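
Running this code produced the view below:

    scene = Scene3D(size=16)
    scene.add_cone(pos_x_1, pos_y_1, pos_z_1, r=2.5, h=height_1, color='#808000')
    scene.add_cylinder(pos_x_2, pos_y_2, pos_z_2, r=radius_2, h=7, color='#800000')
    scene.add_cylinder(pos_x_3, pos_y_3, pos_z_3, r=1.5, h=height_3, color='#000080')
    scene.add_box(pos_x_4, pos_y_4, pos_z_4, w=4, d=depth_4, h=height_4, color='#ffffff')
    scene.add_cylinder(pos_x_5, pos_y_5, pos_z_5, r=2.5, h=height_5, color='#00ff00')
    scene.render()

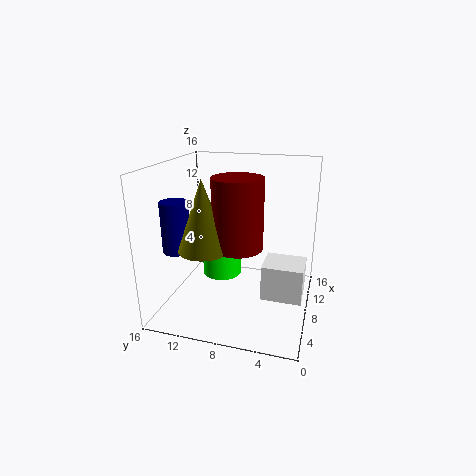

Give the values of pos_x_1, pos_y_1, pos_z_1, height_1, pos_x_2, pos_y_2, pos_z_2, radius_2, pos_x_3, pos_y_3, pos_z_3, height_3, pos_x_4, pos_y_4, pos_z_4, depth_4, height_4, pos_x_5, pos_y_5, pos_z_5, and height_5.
pos_x_1 = 3; pos_y_1 = 10; pos_z_1 = 8.5; height_1 = 7; pos_x_2 = 4.5; pos_y_2 = 7; pos_z_2 = 8.5; radius_2 = 2.5; pos_x_3 = 5; pos_y_3 = 14; pos_z_3 = 7; height_3 = 5.5; pos_x_4 = 6.5; pos_y_4 = 0.5; pos_z_4 = 1.5; depth_4 = 4.5; height_4 = 4; pos_x_5 = 12.5; pos_y_5 = 11.5; pos_z_5 = 1; height_5 = 5.5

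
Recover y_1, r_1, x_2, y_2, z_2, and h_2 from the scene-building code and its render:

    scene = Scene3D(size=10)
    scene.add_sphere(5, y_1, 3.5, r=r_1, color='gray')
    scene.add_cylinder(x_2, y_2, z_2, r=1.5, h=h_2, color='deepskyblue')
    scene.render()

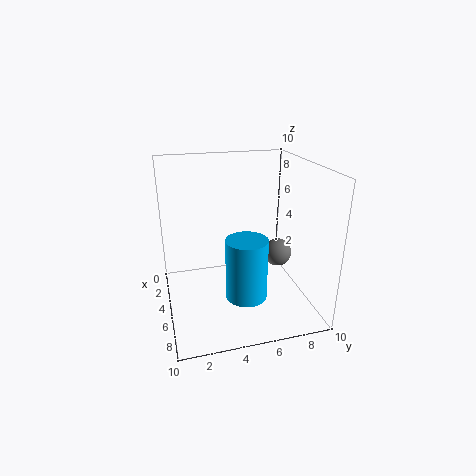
y_1 = 8, r_1 = 1, x_2 = 5.5, y_2 = 5.5, z_2 = 0.5, h_2 = 4.5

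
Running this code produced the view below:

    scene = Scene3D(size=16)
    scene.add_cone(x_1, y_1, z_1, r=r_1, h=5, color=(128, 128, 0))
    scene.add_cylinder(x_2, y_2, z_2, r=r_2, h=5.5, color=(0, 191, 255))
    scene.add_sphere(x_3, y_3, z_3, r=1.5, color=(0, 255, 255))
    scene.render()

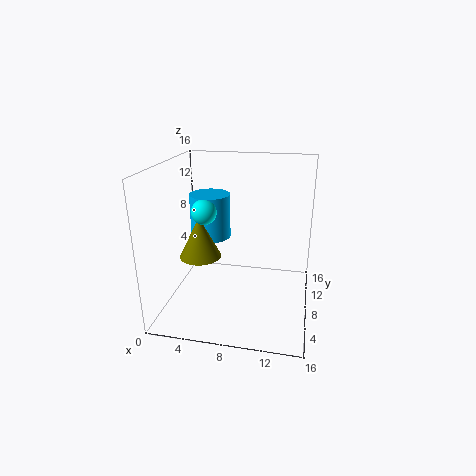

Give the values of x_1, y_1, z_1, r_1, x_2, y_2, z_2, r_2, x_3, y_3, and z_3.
x_1 = 3, y_1 = 9.5, z_1 = 4.5, r_1 = 2.5, x_2 = 3.5, y_2 = 12.5, z_2 = 6, r_2 = 2.5, x_3 = 3.5, y_3 = 10, z_3 = 10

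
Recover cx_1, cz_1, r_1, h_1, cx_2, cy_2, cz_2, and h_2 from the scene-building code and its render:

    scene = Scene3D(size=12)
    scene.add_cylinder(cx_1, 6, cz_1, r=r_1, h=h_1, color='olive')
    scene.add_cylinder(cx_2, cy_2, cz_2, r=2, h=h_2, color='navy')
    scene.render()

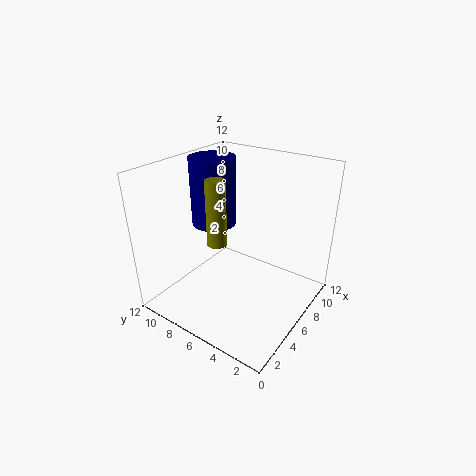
cx_1 = 3.25, cz_1 = 6.75, r_1 = 0.75, h_1 = 5, cx_2 = 7.25, cy_2 = 9.5, cz_2 = 6, h_2 = 6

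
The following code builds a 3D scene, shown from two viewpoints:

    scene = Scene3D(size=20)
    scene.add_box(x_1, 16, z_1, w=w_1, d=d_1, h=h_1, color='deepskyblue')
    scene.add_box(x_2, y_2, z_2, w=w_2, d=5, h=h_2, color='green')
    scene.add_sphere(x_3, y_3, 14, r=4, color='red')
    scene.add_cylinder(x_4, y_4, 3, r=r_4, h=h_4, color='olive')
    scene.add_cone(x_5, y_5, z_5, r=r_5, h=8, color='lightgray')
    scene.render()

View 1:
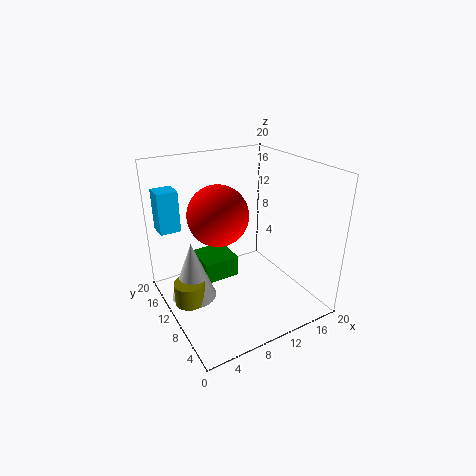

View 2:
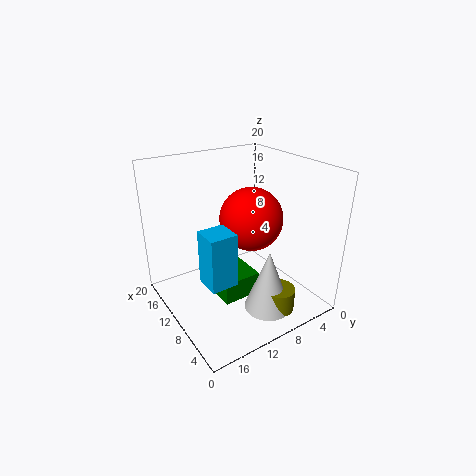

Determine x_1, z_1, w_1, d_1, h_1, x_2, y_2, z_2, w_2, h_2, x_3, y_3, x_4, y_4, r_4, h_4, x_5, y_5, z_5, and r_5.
x_1 = 1
z_1 = 10
w_1 = 3
d_1 = 3
h_1 = 6
x_2 = 5
y_2 = 10
z_2 = 4
w_2 = 5
h_2 = 3
x_3 = 7
y_3 = 10
x_4 = 2
y_4 = 9
r_4 = 2
h_4 = 3
x_5 = 3
y_5 = 10
z_5 = 3
r_5 = 3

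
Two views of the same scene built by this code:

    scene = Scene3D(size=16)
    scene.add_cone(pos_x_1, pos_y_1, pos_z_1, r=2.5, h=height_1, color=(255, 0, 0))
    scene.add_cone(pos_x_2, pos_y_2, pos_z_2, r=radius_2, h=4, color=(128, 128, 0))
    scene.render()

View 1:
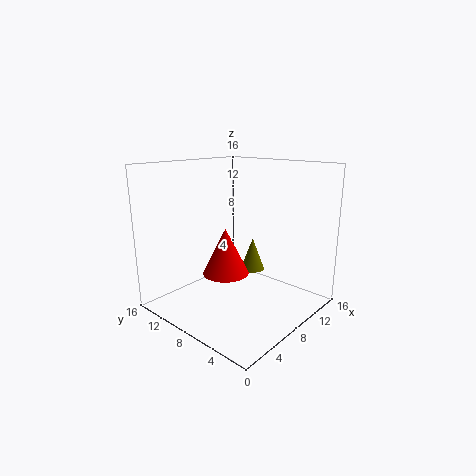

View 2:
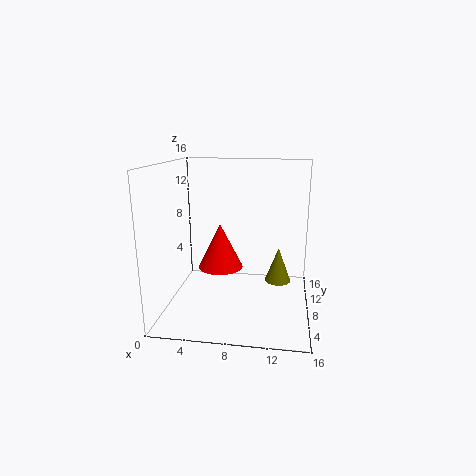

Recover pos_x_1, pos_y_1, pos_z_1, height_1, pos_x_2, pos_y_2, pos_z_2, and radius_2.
pos_x_1 = 6
pos_y_1 = 8
pos_z_1 = 4.5
height_1 = 5
pos_x_2 = 12.5
pos_y_2 = 9.5
pos_z_2 = 2.5
radius_2 = 1.5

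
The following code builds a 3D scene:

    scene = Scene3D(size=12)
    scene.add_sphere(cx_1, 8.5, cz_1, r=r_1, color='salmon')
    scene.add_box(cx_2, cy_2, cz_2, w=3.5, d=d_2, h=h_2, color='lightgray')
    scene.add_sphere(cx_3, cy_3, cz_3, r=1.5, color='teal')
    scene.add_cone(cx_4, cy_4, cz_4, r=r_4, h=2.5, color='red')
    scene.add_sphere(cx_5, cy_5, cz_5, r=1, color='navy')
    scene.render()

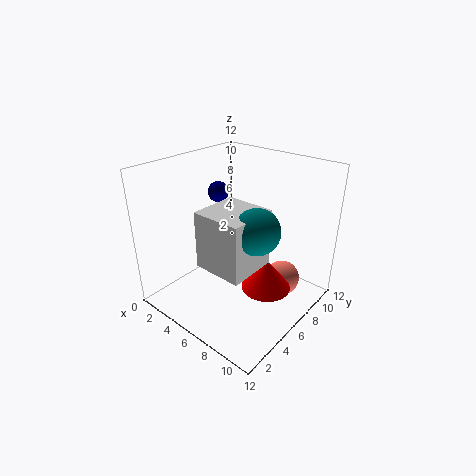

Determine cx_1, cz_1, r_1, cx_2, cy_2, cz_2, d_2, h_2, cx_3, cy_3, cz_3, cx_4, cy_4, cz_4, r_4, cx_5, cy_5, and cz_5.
cx_1 = 9, cz_1 = 2, r_1 = 1.5, cx_2 = 7, cy_2 = 0.5, cz_2 = 6.5, d_2 = 3.5, h_2 = 4, cx_3 = 10.5, cy_3 = 2.5, cz_3 = 9.5, cx_4 = 9, cy_4 = 6, cz_4 = 2.5, r_4 = 2, cx_5 = 1, cy_5 = 9, cz_5 = 8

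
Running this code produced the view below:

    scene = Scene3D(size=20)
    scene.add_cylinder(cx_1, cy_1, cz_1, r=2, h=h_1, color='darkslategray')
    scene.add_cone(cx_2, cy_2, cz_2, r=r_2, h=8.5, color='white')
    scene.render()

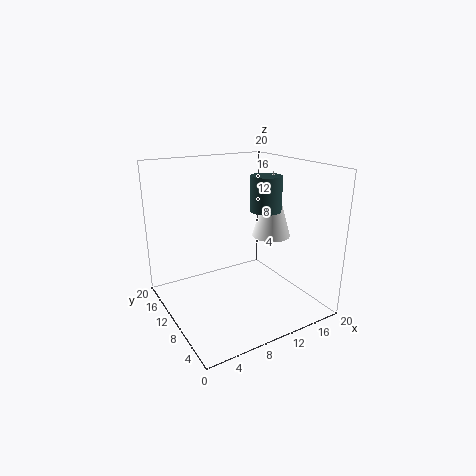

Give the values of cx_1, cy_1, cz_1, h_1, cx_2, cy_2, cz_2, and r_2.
cx_1 = 12, cy_1 = 6.5, cz_1 = 14.5, h_1 = 4.5, cx_2 = 13, cy_2 = 6.5, cz_2 = 11, r_2 = 2.5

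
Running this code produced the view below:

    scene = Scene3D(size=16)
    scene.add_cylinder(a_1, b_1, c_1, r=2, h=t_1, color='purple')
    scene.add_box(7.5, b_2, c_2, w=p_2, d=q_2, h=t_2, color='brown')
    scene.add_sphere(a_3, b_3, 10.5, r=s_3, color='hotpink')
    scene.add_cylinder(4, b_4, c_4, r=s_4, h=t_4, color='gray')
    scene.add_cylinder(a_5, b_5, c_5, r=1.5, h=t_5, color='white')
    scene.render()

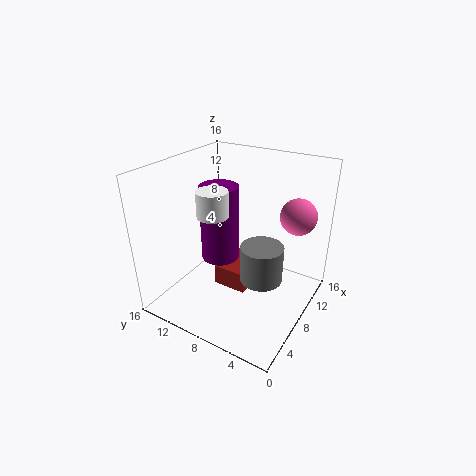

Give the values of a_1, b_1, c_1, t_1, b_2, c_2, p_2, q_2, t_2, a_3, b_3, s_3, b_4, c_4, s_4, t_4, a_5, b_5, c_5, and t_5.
a_1 = 6
b_1 = 9
c_1 = 6.5
t_1 = 8
b_2 = 7
c_2 = 1
p_2 = 5
q_2 = 4
t_2 = 2.5
a_3 = 11.5
b_3 = 2.5
s_3 = 2
b_4 = 3
c_4 = 7
s_4 = 2
t_4 = 3.5
a_5 = 3.5
b_5 = 8
c_5 = 12.5
t_5 = 2.5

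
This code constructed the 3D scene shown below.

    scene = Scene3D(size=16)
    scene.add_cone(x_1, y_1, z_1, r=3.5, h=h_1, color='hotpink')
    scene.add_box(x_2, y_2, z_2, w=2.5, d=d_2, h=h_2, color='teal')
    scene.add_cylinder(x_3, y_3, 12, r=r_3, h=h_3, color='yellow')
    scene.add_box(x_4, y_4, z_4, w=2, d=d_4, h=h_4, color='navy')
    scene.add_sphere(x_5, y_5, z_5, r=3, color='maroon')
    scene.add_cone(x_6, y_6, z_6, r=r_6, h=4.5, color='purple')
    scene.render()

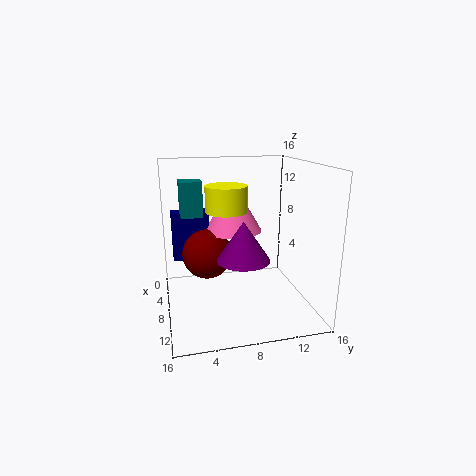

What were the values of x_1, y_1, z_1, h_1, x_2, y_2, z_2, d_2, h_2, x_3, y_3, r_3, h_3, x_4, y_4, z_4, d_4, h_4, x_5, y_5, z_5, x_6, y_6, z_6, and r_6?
x_1 = 3.5; y_1 = 8.5; z_1 = 7.5; h_1 = 6; x_2 = 3.5; y_2 = 2; z_2 = 10; d_2 = 2.5; h_2 = 4; x_3 = 11.5; y_3 = 6; r_3 = 2; h_3 = 2.5; x_4 = 1.5; y_4 = 1; z_4 = 4; d_4 = 4.5; h_4 = 6; x_5 = 4.5; y_5 = 5; z_5 = 5; x_6 = 8.5; y_6 = 8.5; z_6 = 5.5; r_6 = 3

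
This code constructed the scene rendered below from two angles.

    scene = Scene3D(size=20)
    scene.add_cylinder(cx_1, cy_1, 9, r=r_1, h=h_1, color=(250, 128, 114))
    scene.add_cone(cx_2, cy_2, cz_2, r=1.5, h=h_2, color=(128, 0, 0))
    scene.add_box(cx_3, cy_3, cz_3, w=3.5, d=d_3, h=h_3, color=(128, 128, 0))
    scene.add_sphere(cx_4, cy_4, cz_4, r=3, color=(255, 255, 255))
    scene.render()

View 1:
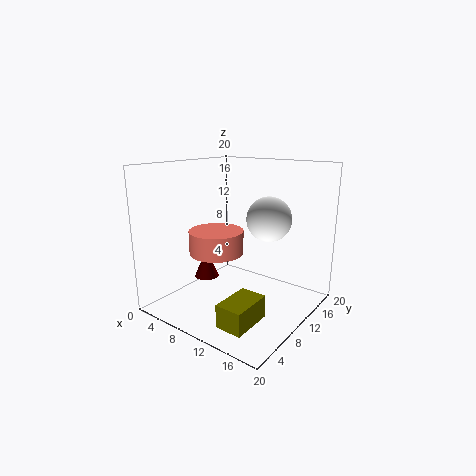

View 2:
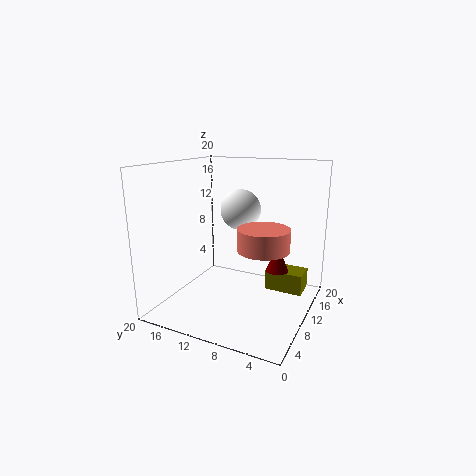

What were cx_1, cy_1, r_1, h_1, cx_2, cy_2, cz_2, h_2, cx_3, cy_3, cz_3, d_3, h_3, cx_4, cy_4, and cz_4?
cx_1 = 9.5, cy_1 = 6, r_1 = 3.5, h_1 = 3, cx_2 = 9.5, cy_2 = 4, cz_2 = 6.5, h_2 = 3.5, cx_3 = 13, cy_3 = 1.5, cz_3 = 1.5, d_3 = 5.5, h_3 = 3, cx_4 = 14, cy_4 = 11.5, cz_4 = 13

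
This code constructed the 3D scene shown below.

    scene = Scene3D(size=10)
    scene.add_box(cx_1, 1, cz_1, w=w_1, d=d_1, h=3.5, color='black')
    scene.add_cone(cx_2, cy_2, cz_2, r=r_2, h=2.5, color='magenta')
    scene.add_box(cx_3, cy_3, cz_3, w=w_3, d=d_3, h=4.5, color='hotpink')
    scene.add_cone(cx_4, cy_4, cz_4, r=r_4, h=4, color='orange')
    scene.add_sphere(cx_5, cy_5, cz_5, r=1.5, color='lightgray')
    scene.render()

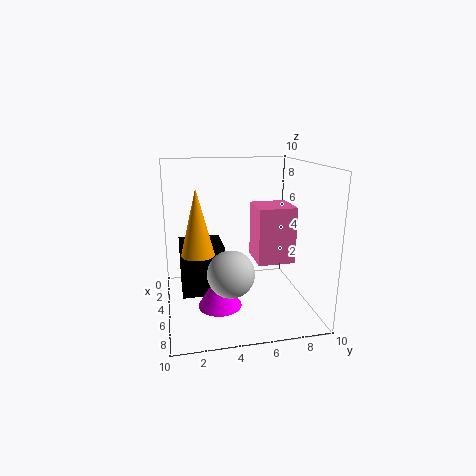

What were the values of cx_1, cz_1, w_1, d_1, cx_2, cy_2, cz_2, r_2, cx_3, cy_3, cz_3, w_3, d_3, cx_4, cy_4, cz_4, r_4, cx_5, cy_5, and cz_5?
cx_1 = 2.5
cz_1 = 1
w_1 = 3
d_1 = 3
cx_2 = 6
cy_2 = 3.5
cz_2 = 0.5
r_2 = 1.5
cx_3 = 0.5
cy_3 = 7
cz_3 = 2
w_3 = 3
d_3 = 3
cx_4 = 7.5
cy_4 = 2
cz_4 = 5
r_4 = 1
cx_5 = 7.5
cy_5 = 4
cz_5 = 3.5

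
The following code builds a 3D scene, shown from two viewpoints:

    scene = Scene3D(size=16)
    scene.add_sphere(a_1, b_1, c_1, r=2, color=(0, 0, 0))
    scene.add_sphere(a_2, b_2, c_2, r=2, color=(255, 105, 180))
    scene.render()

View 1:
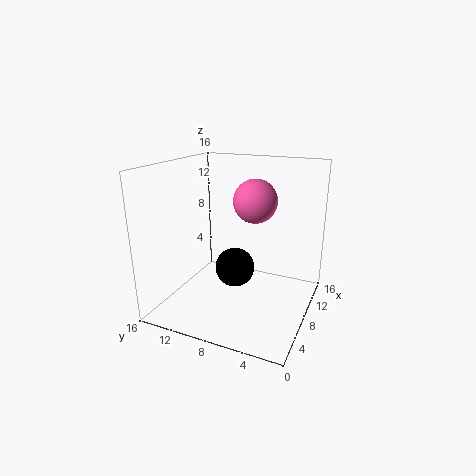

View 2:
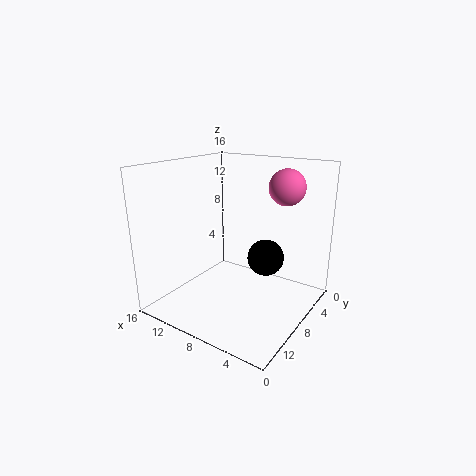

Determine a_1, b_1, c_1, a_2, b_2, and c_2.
a_1 = 5; b_1 = 7; c_1 = 6; a_2 = 4; b_2 = 4.5; c_2 = 13.5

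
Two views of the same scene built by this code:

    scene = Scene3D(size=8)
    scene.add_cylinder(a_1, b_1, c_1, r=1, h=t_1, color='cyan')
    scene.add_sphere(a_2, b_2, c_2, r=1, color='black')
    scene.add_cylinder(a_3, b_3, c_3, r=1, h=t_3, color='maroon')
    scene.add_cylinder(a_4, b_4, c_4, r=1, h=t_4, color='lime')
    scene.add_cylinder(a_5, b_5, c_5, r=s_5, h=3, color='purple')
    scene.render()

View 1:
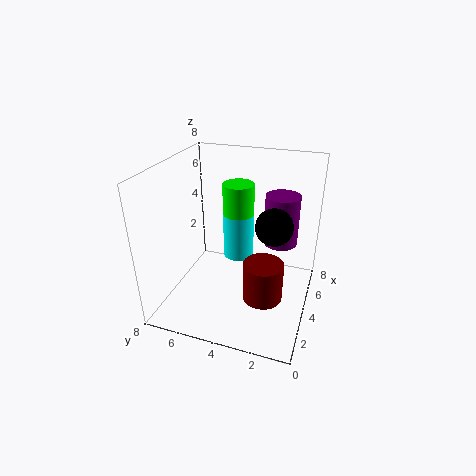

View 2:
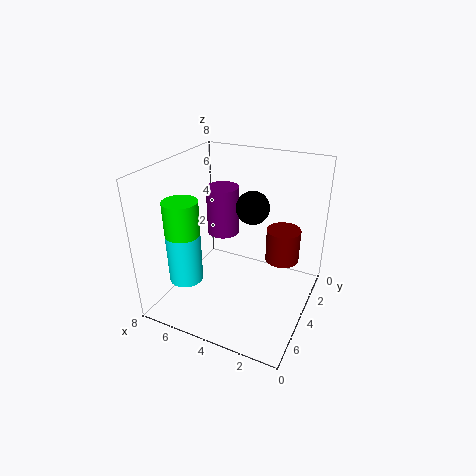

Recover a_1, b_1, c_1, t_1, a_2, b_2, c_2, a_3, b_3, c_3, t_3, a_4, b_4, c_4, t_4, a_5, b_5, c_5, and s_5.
a_1 = 7, b_1 = 5, c_1 = 1, t_1 = 3, a_2 = 4, b_2 = 2, c_2 = 5, a_3 = 2, b_3 = 2, c_3 = 2, t_3 = 2, a_4 = 7, b_4 = 5, c_4 = 2, t_4 = 4, a_5 = 6, b_5 = 2, c_5 = 3, s_5 = 1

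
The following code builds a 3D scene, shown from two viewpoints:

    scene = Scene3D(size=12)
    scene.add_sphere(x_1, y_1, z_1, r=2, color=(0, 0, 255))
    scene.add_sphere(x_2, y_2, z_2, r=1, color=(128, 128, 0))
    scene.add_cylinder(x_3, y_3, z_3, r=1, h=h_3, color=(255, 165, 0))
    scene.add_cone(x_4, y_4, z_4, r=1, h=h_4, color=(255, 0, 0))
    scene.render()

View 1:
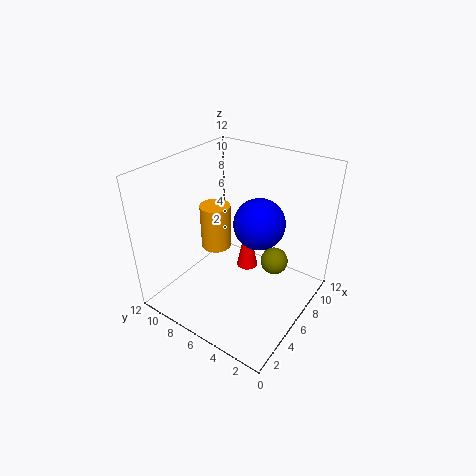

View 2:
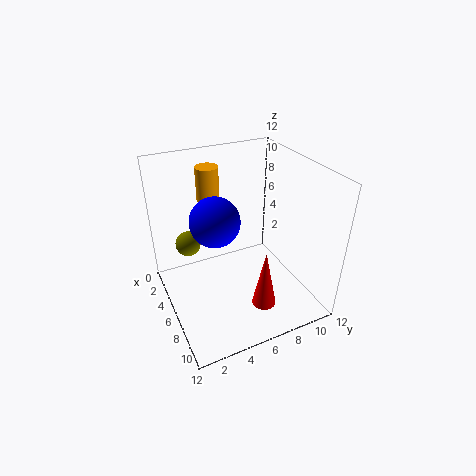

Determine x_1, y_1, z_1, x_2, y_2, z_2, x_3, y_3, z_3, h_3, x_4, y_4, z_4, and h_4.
x_1 = 6, y_1 = 4, z_1 = 8, x_2 = 5, y_2 = 2, z_2 = 6, x_3 = 2, y_3 = 5, z_3 = 8, h_3 = 3, x_4 = 9, y_4 = 7, z_4 = 1, h_4 = 5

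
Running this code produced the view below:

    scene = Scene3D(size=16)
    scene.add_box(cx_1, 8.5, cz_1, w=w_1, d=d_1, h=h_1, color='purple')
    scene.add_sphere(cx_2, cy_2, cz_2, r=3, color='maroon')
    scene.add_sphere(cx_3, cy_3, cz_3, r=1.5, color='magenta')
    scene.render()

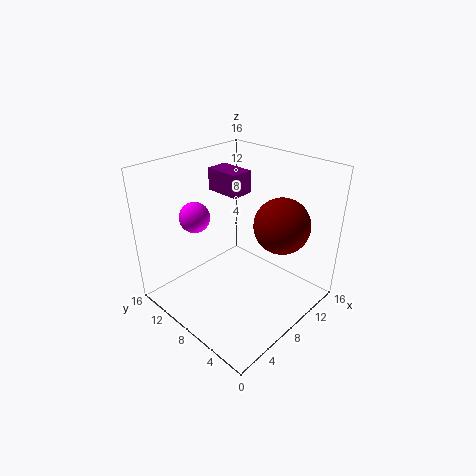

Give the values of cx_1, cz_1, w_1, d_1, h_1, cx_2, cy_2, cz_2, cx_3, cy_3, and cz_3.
cx_1 = 8, cz_1 = 12.5, w_1 = 2.5, d_1 = 4, h_1 = 2.5, cx_2 = 10.5, cy_2 = 4, cz_2 = 10, cx_3 = 3, cy_3 = 9, cz_3 = 12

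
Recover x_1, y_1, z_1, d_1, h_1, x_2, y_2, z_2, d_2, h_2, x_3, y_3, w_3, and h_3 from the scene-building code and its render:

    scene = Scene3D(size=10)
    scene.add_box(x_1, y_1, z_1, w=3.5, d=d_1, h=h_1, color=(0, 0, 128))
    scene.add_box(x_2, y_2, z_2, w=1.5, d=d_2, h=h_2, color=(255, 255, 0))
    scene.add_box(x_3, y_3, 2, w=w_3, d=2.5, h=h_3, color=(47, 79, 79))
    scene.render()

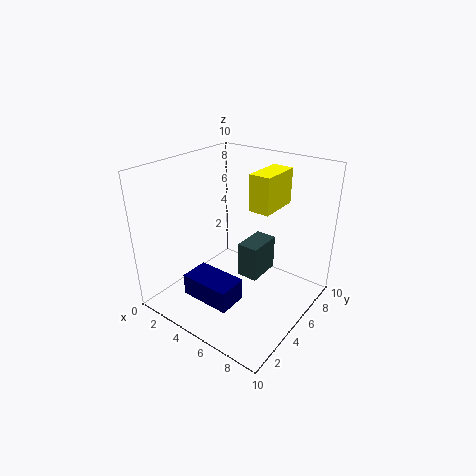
x_1 = 3
y_1 = 1.5
z_1 = 1.5
d_1 = 2
h_1 = 1.5
x_2 = 5.5
y_2 = 5.5
z_2 = 7
d_2 = 3
h_2 = 2.5
x_3 = 5
y_3 = 5
w_3 = 1.5
h_3 = 2.5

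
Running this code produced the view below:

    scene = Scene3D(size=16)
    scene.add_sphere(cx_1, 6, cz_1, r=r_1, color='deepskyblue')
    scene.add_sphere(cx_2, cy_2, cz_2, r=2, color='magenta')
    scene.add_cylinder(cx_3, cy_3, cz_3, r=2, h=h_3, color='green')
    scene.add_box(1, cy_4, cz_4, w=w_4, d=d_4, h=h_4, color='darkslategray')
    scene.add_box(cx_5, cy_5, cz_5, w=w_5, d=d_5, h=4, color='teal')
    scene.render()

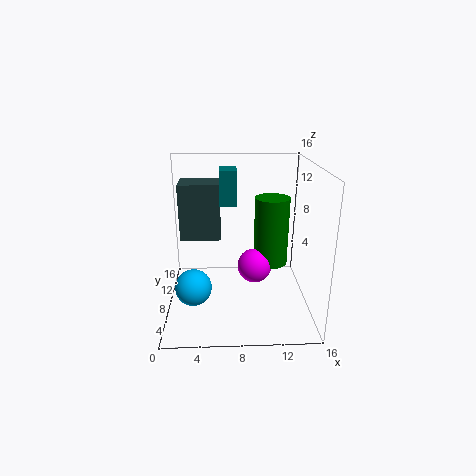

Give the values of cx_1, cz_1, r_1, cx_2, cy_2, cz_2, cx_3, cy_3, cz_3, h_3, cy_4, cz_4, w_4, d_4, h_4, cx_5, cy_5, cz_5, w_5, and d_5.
cx_1 = 3
cz_1 = 3
r_1 = 2
cx_2 = 10
cy_2 = 9
cz_2 = 4
cx_3 = 12
cy_3 = 10
cz_3 = 4
h_3 = 8
cy_4 = 12
cz_4 = 6
w_4 = 5
d_4 = 4
h_4 = 7
cx_5 = 6
cy_5 = 10
cz_5 = 11
w_5 = 2
d_5 = 3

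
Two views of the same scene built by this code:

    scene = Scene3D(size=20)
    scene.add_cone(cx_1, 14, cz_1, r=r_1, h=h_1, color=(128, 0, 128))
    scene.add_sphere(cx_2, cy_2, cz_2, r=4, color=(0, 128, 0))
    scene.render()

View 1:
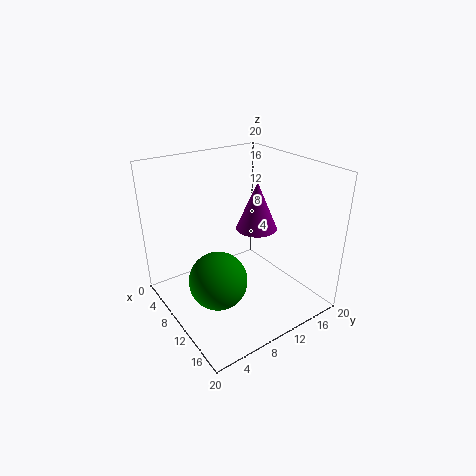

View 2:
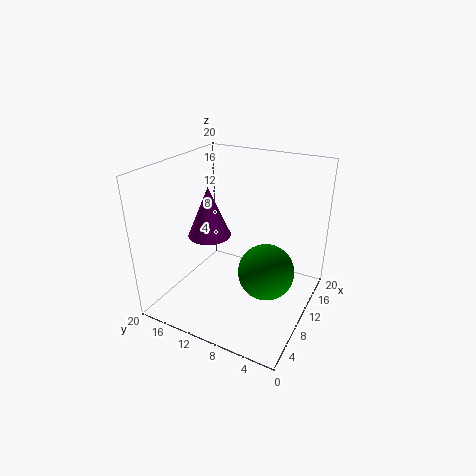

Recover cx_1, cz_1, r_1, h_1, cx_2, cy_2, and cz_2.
cx_1 = 9
cz_1 = 10
r_1 = 3
h_1 = 7
cx_2 = 11
cy_2 = 6
cz_2 = 5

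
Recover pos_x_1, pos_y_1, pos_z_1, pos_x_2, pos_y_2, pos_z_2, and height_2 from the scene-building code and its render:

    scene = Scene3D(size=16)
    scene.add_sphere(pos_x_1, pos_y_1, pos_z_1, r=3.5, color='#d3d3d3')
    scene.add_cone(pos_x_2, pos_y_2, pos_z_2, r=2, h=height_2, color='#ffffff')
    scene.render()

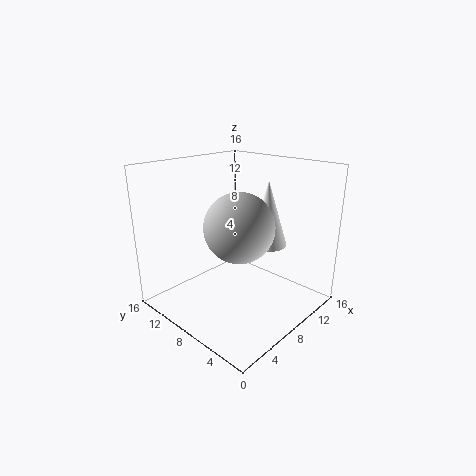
pos_x_1 = 5.5
pos_y_1 = 5.5
pos_z_1 = 10.5
pos_x_2 = 8
pos_y_2 = 4
pos_z_2 = 8.5
height_2 = 6.5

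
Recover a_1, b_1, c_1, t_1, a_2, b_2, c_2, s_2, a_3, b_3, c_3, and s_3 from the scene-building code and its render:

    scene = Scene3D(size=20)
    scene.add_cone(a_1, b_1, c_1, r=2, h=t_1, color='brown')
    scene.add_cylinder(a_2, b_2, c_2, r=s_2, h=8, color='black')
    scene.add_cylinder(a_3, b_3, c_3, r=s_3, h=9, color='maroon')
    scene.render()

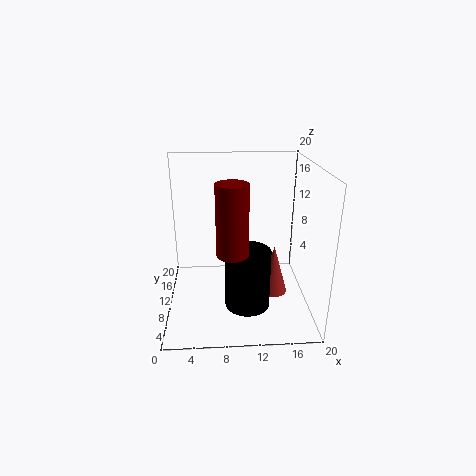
a_1 = 15; b_1 = 9; c_1 = 2; t_1 = 7; a_2 = 11; b_2 = 6; c_2 = 2; s_2 = 3; a_3 = 9; b_3 = 5; c_3 = 10; s_3 = 2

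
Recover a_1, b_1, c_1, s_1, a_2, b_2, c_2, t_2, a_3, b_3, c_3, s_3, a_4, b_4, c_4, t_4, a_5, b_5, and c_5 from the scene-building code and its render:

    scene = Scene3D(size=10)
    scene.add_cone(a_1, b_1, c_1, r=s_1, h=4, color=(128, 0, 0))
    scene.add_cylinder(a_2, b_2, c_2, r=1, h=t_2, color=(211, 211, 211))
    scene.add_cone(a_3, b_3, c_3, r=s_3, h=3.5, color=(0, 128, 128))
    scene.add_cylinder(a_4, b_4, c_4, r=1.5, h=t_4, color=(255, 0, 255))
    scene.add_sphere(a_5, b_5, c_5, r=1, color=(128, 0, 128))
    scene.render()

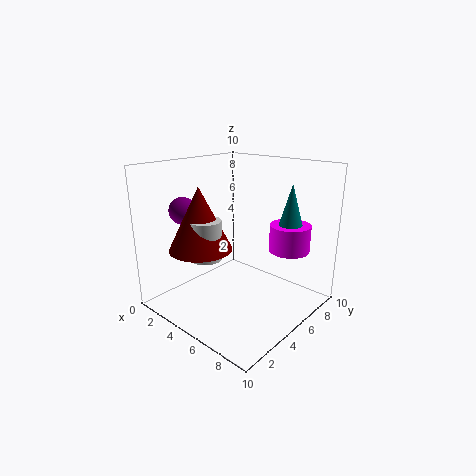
a_1 = 4.5, b_1 = 2, c_1 = 5, s_1 = 2, a_2 = 5, b_2 = 2, c_2 = 4.5, t_2 = 2.5, a_3 = 7, b_3 = 8.5, c_3 = 5, s_3 = 1, a_4 = 7, b_4 = 8.5, c_4 = 3.5, t_4 = 2, a_5 = 1, b_5 = 3.5, c_5 = 6.5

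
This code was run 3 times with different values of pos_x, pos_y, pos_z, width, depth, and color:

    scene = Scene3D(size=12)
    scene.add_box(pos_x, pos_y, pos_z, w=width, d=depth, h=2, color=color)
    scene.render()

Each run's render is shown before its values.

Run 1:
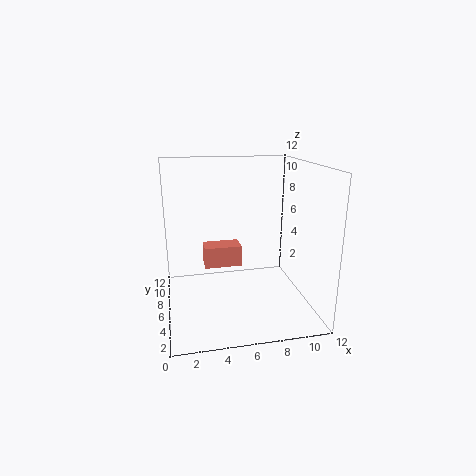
pos_x = 3.5; pos_y = 9; pos_z = 2; width = 3.5; depth = 2; color = 'salmon'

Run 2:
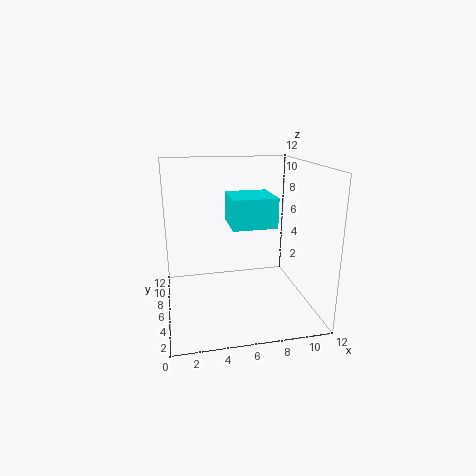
pos_x = 4.5; pos_y = 0.5; pos_z = 8.5; width = 3; depth = 3; color = 'cyan'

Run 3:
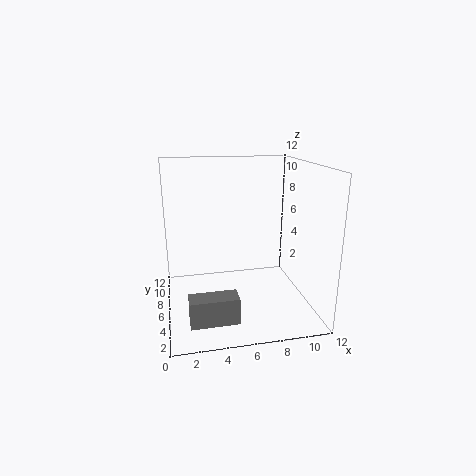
pos_x = 1.5; pos_y = 0.5; pos_z = 1.5; width = 3.5; depth = 1.5; color = 'gray'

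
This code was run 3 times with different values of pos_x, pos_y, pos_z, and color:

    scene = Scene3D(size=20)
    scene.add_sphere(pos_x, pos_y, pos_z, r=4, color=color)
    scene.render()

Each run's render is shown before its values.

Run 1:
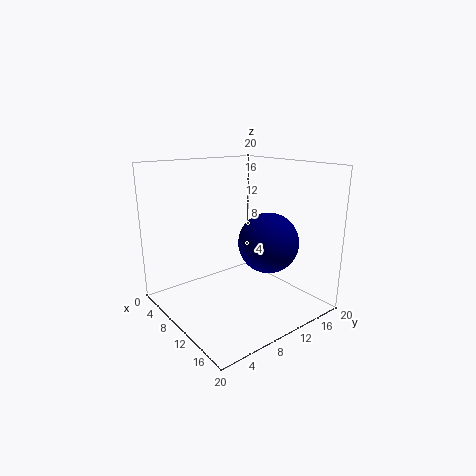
pos_x = 14
pos_y = 12
pos_z = 10
color = 'navy'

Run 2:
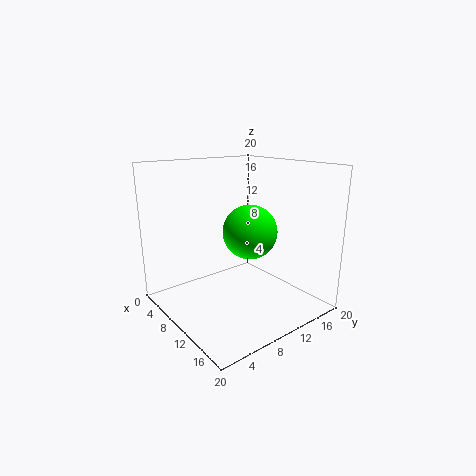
pos_x = 9
pos_y = 13
pos_z = 10
color = 'lime'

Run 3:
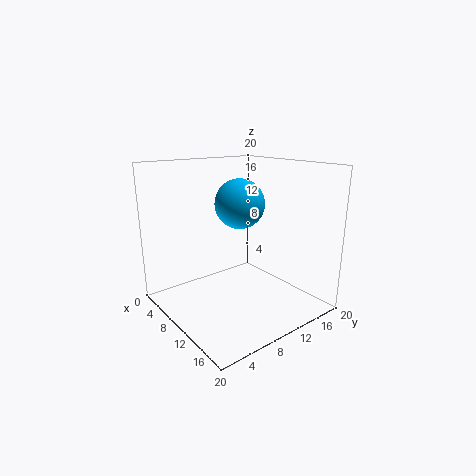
pos_x = 4
pos_y = 15
pos_z = 13
color = 'deepskyblue'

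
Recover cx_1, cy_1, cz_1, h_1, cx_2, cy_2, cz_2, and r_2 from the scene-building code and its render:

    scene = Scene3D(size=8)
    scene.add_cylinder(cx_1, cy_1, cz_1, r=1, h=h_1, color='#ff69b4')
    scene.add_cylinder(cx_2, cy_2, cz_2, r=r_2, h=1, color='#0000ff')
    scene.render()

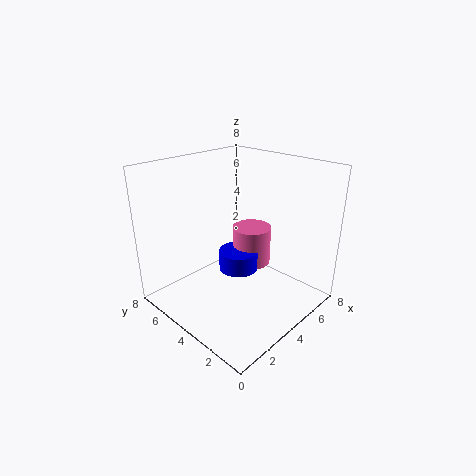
cx_1 = 4
cy_1 = 3
cz_1 = 3
h_1 = 2
cx_2 = 3
cy_2 = 3
cz_2 = 3
r_2 = 1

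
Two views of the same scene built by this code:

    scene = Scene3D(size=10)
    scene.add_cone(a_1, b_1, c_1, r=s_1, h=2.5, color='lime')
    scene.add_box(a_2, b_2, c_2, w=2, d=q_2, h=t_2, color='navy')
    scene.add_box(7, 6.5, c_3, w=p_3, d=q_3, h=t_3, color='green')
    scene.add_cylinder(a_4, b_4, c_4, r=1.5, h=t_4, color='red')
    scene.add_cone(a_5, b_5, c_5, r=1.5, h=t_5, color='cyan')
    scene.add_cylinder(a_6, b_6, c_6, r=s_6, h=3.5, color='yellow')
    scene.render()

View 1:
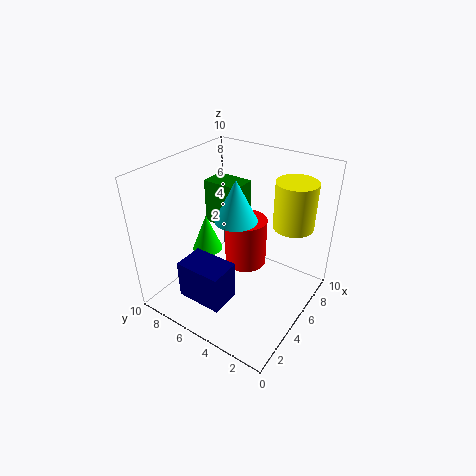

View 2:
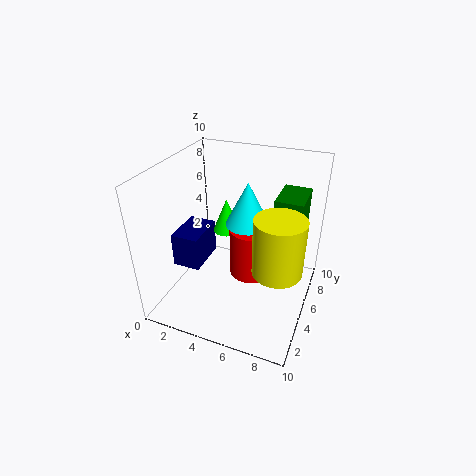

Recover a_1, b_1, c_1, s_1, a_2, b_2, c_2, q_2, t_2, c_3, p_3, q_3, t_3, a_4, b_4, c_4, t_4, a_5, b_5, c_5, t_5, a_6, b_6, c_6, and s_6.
a_1 = 3.5, b_1 = 6.5, c_1 = 4.5, s_1 = 1, a_2 = 0.5, b_2 = 3.5, c_2 = 2.5, q_2 = 3, t_2 = 2.5, c_3 = 4, p_3 = 2, q_3 = 3, t_3 = 3.5, a_4 = 6, b_4 = 5, c_4 = 2.5, t_4 = 3.5, a_5 = 5.5, b_5 = 5.5, c_5 = 6, t_5 = 3, a_6 = 8.5, b_6 = 2.5, c_6 = 5, s_6 = 1.5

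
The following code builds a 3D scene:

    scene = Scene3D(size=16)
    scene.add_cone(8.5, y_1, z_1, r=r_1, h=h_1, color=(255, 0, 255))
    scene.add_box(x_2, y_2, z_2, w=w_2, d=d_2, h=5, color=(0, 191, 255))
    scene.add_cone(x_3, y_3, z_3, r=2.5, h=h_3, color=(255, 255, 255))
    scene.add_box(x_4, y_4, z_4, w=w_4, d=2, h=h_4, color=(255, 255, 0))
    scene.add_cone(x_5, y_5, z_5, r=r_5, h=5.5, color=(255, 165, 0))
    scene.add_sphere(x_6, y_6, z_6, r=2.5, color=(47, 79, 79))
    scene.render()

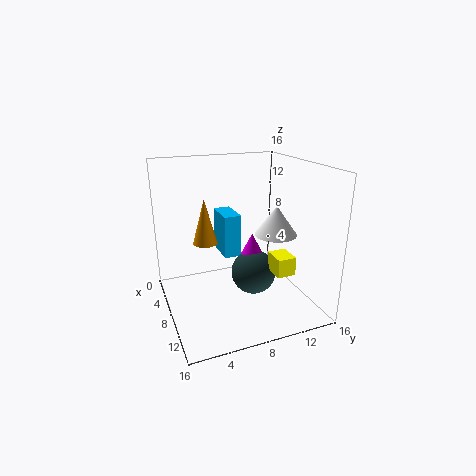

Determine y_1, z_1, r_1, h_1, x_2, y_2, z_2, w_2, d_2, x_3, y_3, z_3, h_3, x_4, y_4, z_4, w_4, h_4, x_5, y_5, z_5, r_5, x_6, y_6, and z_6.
y_1 = 9.5
z_1 = 5.5
r_1 = 1.5
h_1 = 3
x_2 = 2.5
y_2 = 7
z_2 = 5
w_2 = 4
d_2 = 2
x_3 = 7.5
y_3 = 13
z_3 = 7.5
h_3 = 3.5
x_4 = 10.5
y_4 = 10.5
z_4 = 5
w_4 = 2.5
h_4 = 2
x_5 = 3.5
y_5 = 5.5
z_5 = 6
r_5 = 1.5
x_6 = 9
y_6 = 9.5
z_6 = 4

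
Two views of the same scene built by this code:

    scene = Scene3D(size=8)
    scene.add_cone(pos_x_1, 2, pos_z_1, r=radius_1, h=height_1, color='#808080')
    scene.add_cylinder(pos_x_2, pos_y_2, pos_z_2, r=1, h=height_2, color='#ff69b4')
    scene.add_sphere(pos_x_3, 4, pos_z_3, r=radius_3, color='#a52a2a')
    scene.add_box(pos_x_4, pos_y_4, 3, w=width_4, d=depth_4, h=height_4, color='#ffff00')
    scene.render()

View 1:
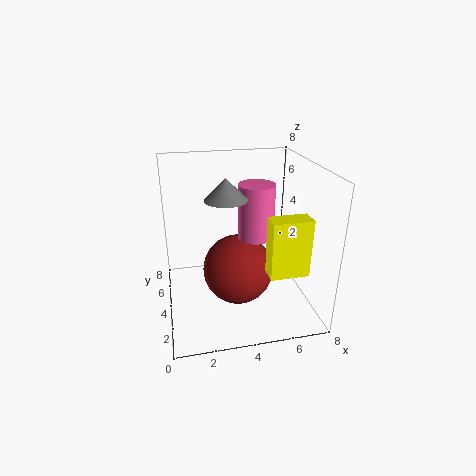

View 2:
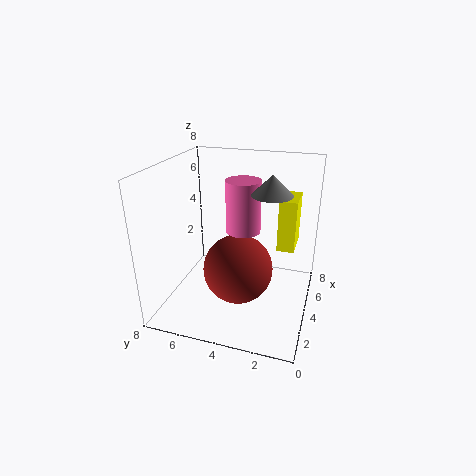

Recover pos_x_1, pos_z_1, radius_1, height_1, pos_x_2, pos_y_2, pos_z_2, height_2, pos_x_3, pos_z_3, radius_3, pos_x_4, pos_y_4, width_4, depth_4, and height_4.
pos_x_1 = 3; pos_z_1 = 7; radius_1 = 1; height_1 = 1; pos_x_2 = 5; pos_y_2 = 4; pos_z_2 = 4; height_2 = 3; pos_x_3 = 4; pos_z_3 = 2; radius_3 = 2; pos_x_4 = 5; pos_y_4 = 1; width_4 = 2; depth_4 = 1; height_4 = 3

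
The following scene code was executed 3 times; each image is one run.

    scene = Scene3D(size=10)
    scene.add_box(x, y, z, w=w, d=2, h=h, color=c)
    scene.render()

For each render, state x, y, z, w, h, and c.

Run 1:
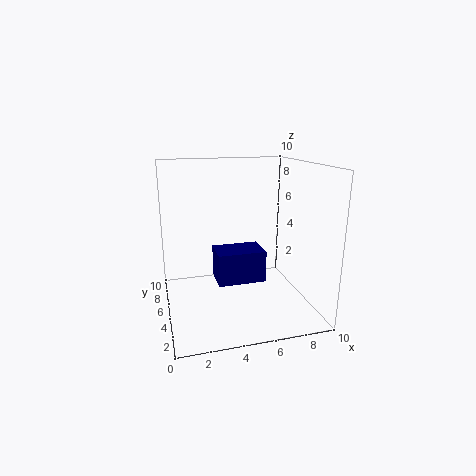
x = 3; y = 2; z = 3; w = 3; h = 2; c = 'navy'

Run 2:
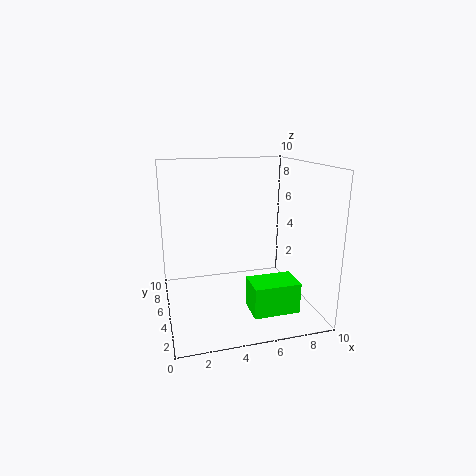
x = 5; y = 1; z = 1; w = 3; h = 2; c = 'lime'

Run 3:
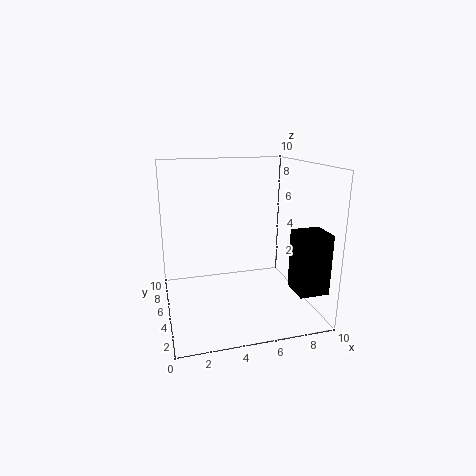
x = 8; y = 1; z = 2; w = 2; h = 4; c = 'black'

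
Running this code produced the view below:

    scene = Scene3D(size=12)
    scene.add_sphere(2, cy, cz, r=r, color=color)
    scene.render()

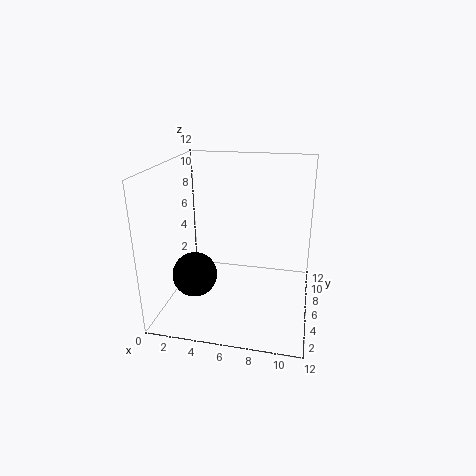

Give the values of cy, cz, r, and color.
cy = 6; cz = 2; r = 2; color = 'black'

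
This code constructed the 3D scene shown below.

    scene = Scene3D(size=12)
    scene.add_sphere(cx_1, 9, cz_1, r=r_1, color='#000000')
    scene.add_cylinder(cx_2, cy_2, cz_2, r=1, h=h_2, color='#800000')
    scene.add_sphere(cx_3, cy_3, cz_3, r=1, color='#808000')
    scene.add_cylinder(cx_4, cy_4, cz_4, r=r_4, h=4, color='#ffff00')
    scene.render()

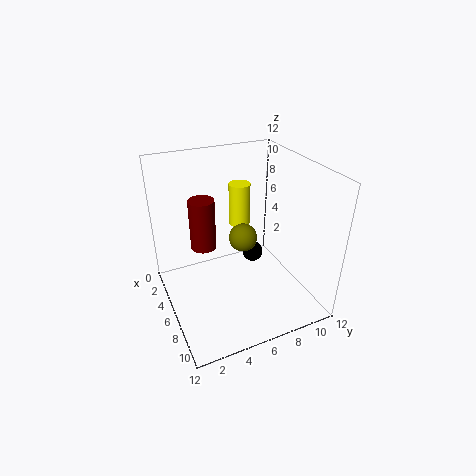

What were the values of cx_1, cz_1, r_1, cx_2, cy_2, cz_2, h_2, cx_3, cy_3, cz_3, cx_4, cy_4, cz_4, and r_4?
cx_1 = 3
cz_1 = 2
r_1 = 1
cx_2 = 6
cy_2 = 3
cz_2 = 6
h_2 = 4
cx_3 = 9
cy_3 = 5
cz_3 = 8
cx_4 = 2
cy_4 = 8
cz_4 = 5
r_4 = 1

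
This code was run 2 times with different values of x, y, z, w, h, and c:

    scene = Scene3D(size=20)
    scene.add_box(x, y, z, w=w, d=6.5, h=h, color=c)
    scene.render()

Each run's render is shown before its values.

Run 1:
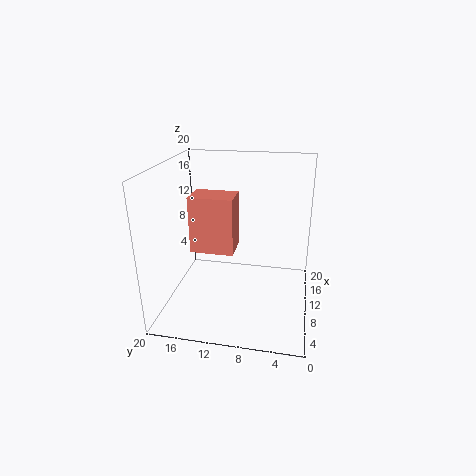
x = 11
y = 11
z = 6.5
w = 4.5
h = 8.5
c = 'salmon'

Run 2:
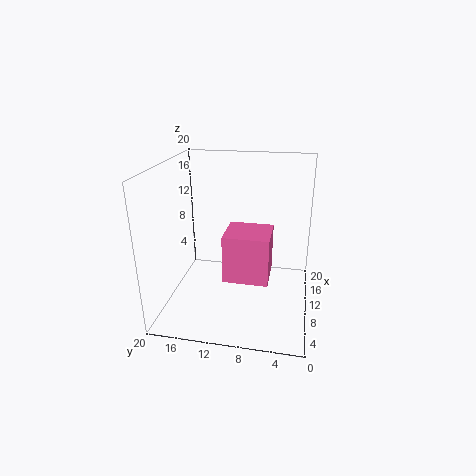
x = 8.5
y = 5.5
z = 3.5
w = 6
h = 7
c = 'hotpink'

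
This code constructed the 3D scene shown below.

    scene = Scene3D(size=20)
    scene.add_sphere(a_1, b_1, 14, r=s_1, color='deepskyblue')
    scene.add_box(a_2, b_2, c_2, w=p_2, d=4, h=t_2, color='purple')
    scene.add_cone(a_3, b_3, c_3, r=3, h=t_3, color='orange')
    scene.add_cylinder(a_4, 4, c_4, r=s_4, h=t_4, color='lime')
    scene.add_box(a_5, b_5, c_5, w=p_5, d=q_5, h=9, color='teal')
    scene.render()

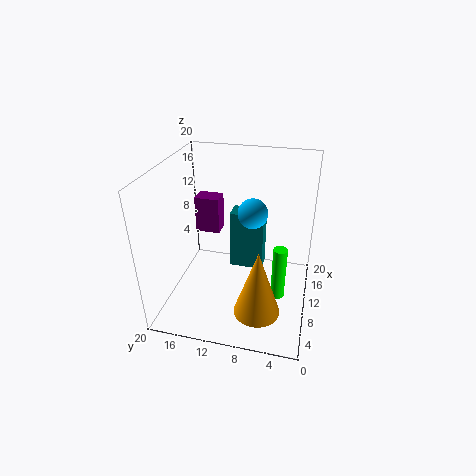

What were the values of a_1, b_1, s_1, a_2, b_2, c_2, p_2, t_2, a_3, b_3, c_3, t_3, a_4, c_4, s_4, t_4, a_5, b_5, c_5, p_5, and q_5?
a_1 = 10
b_1 = 8
s_1 = 2
a_2 = 17
b_2 = 15
c_2 = 6
p_2 = 3
t_2 = 6
a_3 = 4
b_3 = 6
c_3 = 3
t_3 = 9
a_4 = 10
c_4 = 1
s_4 = 1
t_4 = 8
a_5 = 13
b_5 = 7
c_5 = 3
p_5 = 3
q_5 = 5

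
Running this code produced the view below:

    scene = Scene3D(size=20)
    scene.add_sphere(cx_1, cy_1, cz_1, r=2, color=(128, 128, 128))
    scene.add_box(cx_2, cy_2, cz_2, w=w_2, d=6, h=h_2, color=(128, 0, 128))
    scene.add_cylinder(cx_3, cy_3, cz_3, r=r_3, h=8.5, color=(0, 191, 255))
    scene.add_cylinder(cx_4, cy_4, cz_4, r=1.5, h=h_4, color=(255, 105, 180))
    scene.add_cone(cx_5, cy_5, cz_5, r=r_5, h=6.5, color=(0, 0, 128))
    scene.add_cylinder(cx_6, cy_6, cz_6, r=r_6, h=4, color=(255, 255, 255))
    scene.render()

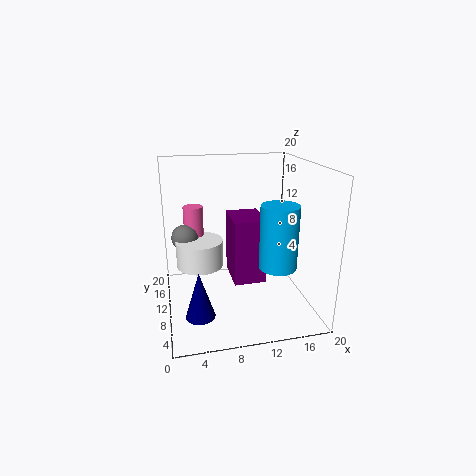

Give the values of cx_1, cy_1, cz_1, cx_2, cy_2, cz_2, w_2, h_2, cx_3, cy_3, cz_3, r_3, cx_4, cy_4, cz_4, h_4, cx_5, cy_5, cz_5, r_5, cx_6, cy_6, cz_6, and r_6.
cx_1 = 3; cy_1 = 15.5; cz_1 = 8.5; cx_2 = 9; cy_2 = 7.5; cz_2 = 4; w_2 = 4.5; h_2 = 9; cx_3 = 14.5; cy_3 = 6; cz_3 = 7; r_3 = 2.5; cx_4 = 4.5; cy_4 = 16.5; cz_4 = 7.5; h_4 = 5.5; cx_5 = 4; cy_5 = 6.5; cz_5 = 0.5; r_5 = 2; cx_6 = 5; cy_6 = 14; cz_6 = 4.5; r_6 = 3.5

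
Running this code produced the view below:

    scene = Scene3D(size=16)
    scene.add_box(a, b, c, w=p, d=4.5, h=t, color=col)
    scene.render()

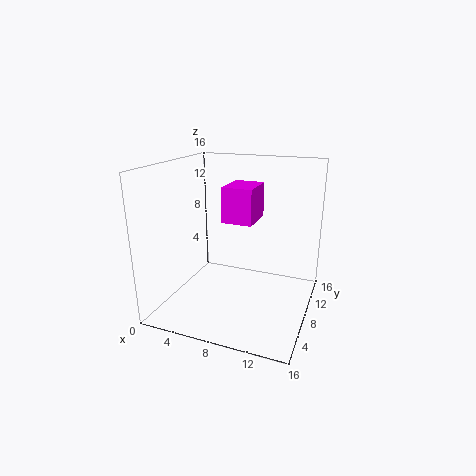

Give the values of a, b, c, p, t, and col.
a = 6; b = 8; c = 9.5; p = 3.5; t = 4; col = 'magenta'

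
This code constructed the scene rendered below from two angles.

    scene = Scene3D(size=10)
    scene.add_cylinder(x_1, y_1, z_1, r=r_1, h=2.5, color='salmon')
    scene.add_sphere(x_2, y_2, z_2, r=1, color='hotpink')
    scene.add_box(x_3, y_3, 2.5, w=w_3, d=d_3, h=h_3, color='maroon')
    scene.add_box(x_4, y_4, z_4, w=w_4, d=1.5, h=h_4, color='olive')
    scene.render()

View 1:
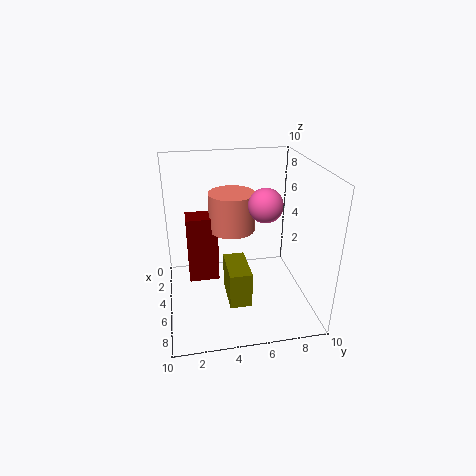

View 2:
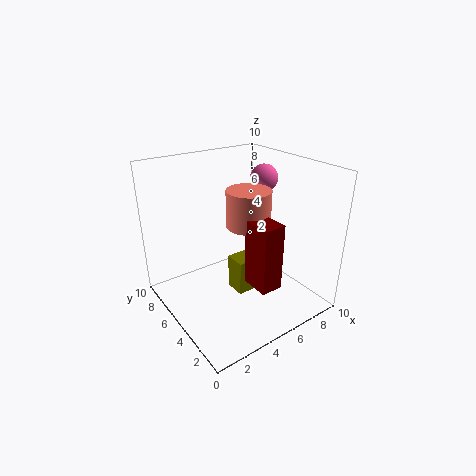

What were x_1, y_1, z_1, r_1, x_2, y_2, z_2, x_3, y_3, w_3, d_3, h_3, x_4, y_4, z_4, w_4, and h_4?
x_1 = 5.5; y_1 = 4.5; z_1 = 6; r_1 = 1.5; x_2 = 8; y_2 = 6; z_2 = 8.5; x_3 = 4.5; y_3 = 1.5; w_3 = 1.5; d_3 = 2; h_3 = 4.5; x_4 = 4.5; y_4 = 4; z_4 = 1; w_4 = 3; h_4 = 2.5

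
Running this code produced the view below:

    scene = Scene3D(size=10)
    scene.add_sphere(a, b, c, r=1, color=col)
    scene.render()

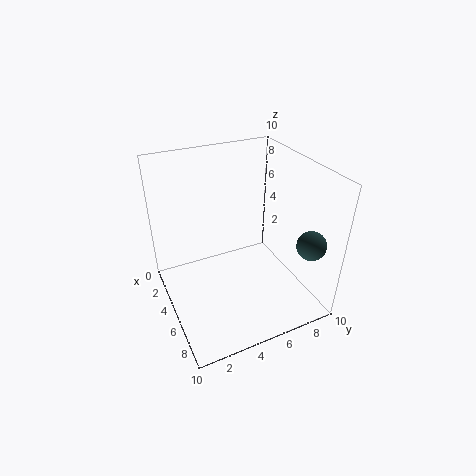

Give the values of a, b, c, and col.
a = 8, b = 9, c = 5, col = 'darkslategray'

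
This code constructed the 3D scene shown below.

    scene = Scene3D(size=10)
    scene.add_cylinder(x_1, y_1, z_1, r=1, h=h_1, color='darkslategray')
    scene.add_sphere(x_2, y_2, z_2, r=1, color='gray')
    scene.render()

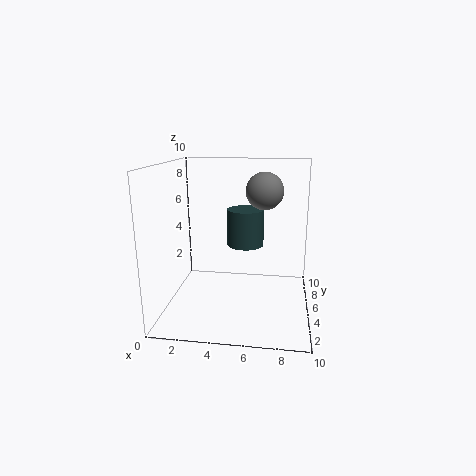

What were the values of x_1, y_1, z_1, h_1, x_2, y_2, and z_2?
x_1 = 6; y_1 = 1; z_1 = 6; h_1 = 2; x_2 = 7; y_2 = 1; z_2 = 9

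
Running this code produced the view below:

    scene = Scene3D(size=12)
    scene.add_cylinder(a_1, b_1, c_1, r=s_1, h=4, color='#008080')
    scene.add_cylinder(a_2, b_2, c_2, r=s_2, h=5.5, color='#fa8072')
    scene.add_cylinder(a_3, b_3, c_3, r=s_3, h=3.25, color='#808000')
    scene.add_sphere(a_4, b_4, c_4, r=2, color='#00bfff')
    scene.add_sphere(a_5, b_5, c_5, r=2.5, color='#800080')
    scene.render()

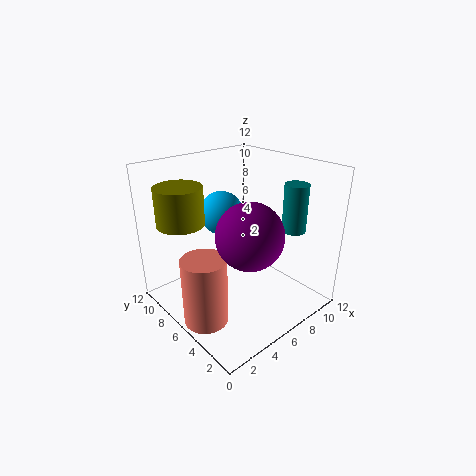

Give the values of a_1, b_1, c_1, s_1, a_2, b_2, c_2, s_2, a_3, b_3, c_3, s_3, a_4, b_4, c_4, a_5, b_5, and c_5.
a_1 = 9.75
b_1 = 3.25
c_1 = 6.5
s_1 = 1
a_2 = 1.75
b_2 = 5
c_2 = 0.5
s_2 = 1.75
a_3 = 2.75
b_3 = 9.5
c_3 = 7
s_3 = 2
a_4 = 7.25
b_4 = 9.75
c_4 = 6.75
a_5 = 4.5
b_5 = 3
c_5 = 7.75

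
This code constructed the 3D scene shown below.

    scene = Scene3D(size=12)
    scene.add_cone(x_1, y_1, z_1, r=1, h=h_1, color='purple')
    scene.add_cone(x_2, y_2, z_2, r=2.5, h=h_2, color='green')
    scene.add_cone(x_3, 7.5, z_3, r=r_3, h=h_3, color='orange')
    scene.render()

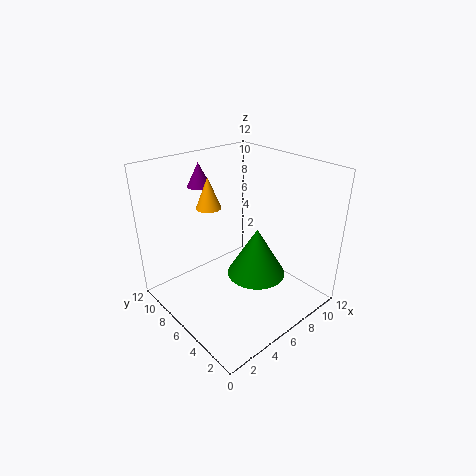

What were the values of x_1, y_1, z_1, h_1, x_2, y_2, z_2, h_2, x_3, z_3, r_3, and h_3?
x_1 = 5, y_1 = 9.75, z_1 = 9.75, h_1 = 2, x_2 = 7.25, y_2 = 5, z_2 = 2.5, h_2 = 4.25, x_3 = 4.25, z_3 = 8.75, r_3 = 1, h_3 = 2.5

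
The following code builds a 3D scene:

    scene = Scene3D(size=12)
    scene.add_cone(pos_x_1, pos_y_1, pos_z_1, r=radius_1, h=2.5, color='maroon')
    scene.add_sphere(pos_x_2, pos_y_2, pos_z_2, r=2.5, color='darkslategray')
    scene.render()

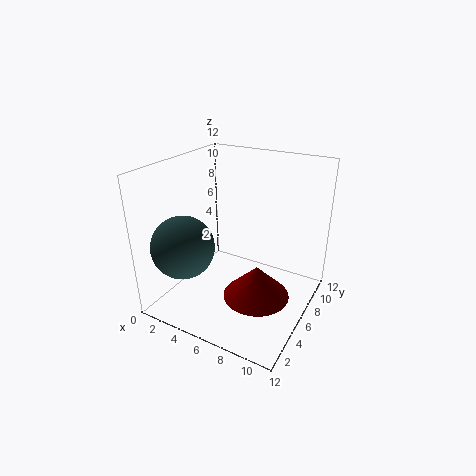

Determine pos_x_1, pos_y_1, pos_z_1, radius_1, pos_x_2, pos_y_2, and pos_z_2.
pos_x_1 = 9
pos_y_1 = 3.5
pos_z_1 = 3
radius_1 = 2.5
pos_x_2 = 3
pos_y_2 = 2.5
pos_z_2 = 6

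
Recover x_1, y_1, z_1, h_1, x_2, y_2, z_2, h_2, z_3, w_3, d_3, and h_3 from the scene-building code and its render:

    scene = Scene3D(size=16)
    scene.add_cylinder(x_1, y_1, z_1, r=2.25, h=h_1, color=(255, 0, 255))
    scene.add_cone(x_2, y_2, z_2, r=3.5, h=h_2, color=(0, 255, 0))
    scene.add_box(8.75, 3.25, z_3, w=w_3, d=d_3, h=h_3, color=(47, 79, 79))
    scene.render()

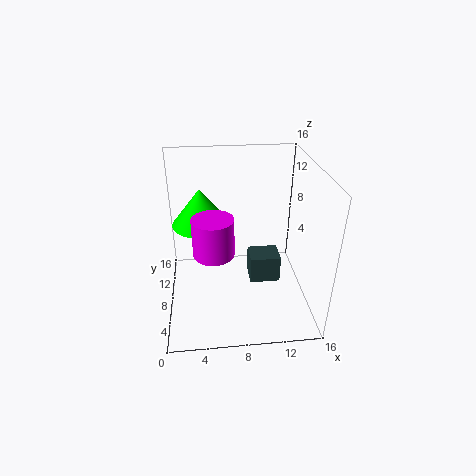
x_1 = 5.25
y_1 = 7
z_1 = 6.75
h_1 = 4.25
x_2 = 4
y_2 = 12.25
z_2 = 7.75
h_2 = 4.5
z_3 = 5.5
w_3 = 3
d_3 = 2.5
h_3 = 2.75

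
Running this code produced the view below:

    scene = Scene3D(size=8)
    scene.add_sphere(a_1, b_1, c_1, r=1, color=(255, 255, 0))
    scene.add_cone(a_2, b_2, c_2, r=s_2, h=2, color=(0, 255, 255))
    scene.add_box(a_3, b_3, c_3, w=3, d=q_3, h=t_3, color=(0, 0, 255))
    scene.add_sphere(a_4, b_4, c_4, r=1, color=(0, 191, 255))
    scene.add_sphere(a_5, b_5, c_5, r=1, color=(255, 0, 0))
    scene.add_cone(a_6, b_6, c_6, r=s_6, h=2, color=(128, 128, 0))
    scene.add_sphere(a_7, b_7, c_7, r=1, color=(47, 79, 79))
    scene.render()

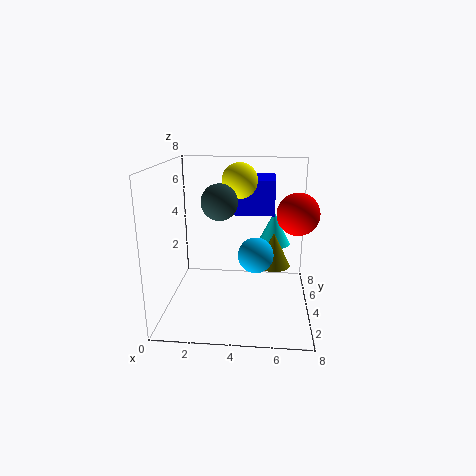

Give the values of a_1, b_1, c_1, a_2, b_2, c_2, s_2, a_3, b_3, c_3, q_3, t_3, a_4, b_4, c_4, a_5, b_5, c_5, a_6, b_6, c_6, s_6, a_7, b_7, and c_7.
a_1 = 4, b_1 = 5, c_1 = 7, a_2 = 6, b_2 = 6, c_2 = 3, s_2 = 1, a_3 = 3, b_3 = 5, c_3 = 5, q_3 = 3, t_3 = 2, a_4 = 5, b_4 = 4, c_4 = 3, a_5 = 7, b_5 = 2, c_5 = 6, a_6 = 6, b_6 = 5, c_6 = 2, s_6 = 1, a_7 = 3, b_7 = 4, c_7 = 6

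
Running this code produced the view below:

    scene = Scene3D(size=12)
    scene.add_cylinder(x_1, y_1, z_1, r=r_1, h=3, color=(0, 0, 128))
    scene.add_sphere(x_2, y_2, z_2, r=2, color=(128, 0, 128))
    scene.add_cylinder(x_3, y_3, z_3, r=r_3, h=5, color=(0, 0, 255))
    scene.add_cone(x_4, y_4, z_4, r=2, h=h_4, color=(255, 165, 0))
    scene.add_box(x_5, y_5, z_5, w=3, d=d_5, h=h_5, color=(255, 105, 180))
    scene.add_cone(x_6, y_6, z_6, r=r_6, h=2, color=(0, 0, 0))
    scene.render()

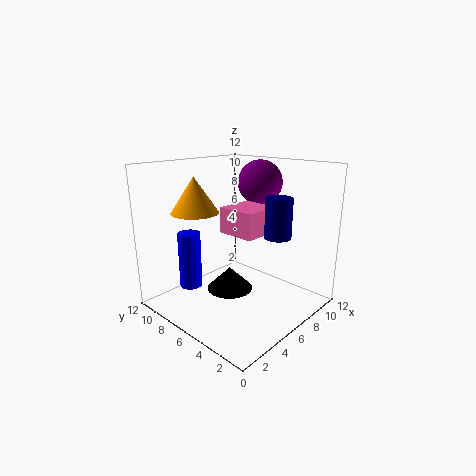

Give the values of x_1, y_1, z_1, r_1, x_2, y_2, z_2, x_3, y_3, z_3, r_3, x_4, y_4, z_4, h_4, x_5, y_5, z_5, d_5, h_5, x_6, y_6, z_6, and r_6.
x_1 = 6, y_1 = 2, z_1 = 7, r_1 = 1, x_2 = 10, y_2 = 7, z_2 = 10, x_3 = 4, y_3 = 10, z_3 = 1, r_3 = 1, x_4 = 4, y_4 = 9, z_4 = 8, h_4 = 3, x_5 = 4, y_5 = 3, z_5 = 7, d_5 = 3, h_5 = 2, x_6 = 6, y_6 = 7, z_6 = 1, r_6 = 2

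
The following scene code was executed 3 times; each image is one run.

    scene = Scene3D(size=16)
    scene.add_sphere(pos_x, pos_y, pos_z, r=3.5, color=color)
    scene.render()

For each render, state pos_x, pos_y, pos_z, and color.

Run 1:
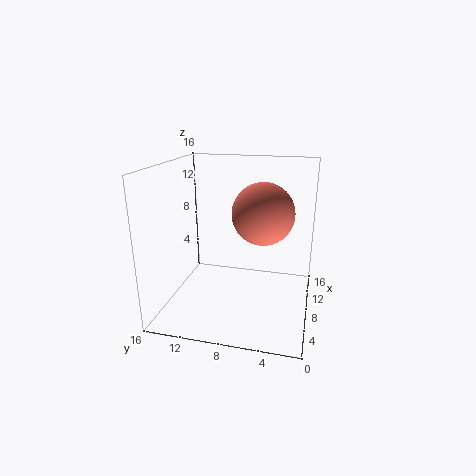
pos_x = 9.5
pos_y = 5.5
pos_z = 10.5
color = 'salmon'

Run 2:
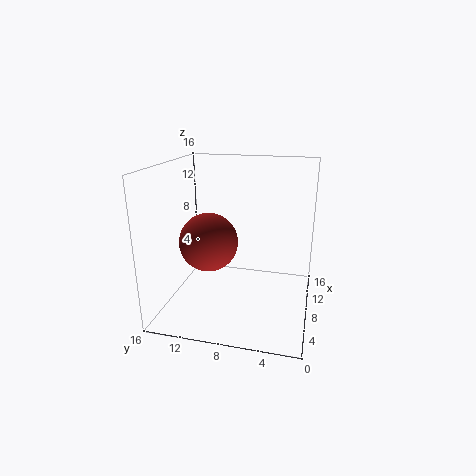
pos_x = 9.5
pos_y = 12
pos_z = 6.5
color = 'brown'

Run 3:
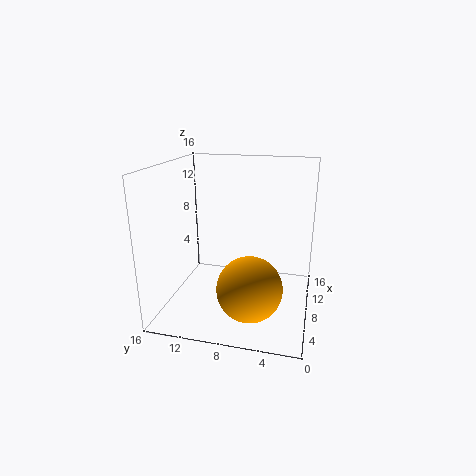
pos_x = 5
pos_y = 6
pos_z = 3.5
color = 'orange'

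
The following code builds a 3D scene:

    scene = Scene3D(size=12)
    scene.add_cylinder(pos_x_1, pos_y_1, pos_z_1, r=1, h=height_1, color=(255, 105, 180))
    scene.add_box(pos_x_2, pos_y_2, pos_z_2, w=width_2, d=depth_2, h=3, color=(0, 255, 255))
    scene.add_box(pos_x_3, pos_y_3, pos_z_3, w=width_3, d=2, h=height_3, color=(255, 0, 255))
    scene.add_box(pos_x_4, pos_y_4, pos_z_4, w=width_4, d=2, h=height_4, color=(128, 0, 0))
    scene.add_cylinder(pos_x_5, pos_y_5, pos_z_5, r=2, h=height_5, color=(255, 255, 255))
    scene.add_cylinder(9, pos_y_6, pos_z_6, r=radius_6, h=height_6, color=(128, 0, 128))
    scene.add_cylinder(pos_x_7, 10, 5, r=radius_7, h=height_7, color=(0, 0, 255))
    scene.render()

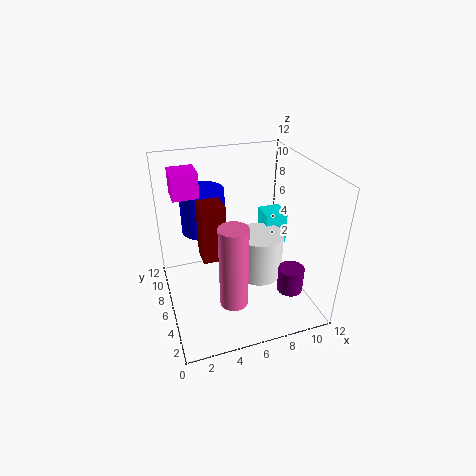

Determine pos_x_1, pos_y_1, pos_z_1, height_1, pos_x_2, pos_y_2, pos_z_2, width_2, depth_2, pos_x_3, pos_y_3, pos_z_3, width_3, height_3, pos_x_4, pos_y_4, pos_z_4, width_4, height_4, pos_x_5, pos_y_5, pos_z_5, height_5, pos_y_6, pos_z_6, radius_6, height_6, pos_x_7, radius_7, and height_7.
pos_x_1 = 4, pos_y_1 = 1, pos_z_1 = 4, height_1 = 6, pos_x_2 = 9, pos_y_2 = 7, pos_z_2 = 4, width_2 = 2, depth_2 = 2, pos_x_3 = 1, pos_y_3 = 6, pos_z_3 = 10, width_3 = 2, height_3 = 2, pos_x_4 = 3, pos_y_4 = 6, pos_z_4 = 4, width_4 = 2, height_4 = 5, pos_x_5 = 8, pos_y_5 = 6, pos_z_5 = 2, height_5 = 4, pos_y_6 = 2, pos_z_6 = 3, radius_6 = 1, height_6 = 2, pos_x_7 = 4, radius_7 = 2, height_7 = 4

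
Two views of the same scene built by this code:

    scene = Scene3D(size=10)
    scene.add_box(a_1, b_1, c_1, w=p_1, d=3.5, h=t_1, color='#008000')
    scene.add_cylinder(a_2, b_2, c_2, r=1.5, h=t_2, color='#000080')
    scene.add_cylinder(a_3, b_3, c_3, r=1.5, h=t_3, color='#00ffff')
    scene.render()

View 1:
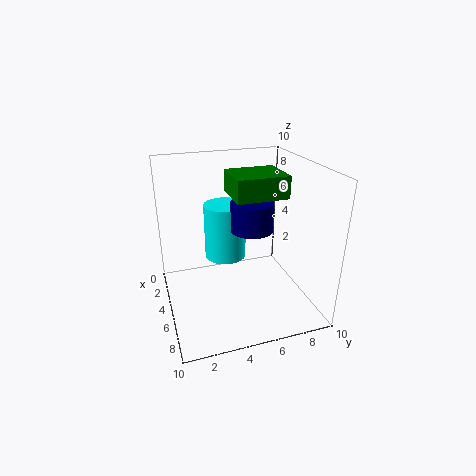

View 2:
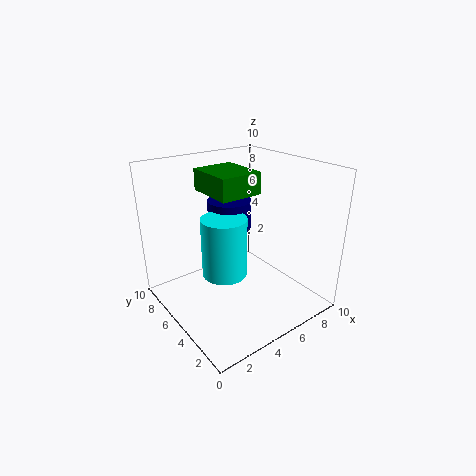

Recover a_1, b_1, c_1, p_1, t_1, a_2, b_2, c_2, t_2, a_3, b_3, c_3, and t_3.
a_1 = 3.5; b_1 = 4.5; c_1 = 8; p_1 = 3; t_1 = 1.5; a_2 = 5; b_2 = 6; c_2 = 5.5; t_2 = 2; a_3 = 3.5; b_3 = 4.5; c_3 = 3; t_3 = 4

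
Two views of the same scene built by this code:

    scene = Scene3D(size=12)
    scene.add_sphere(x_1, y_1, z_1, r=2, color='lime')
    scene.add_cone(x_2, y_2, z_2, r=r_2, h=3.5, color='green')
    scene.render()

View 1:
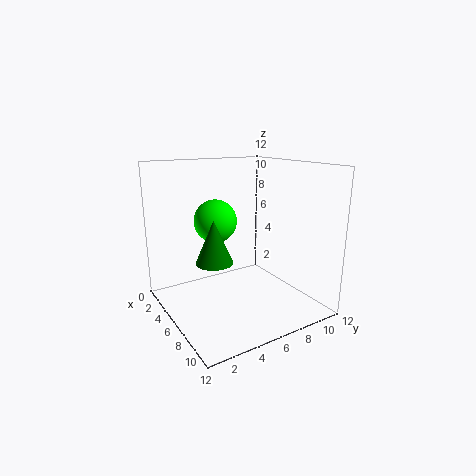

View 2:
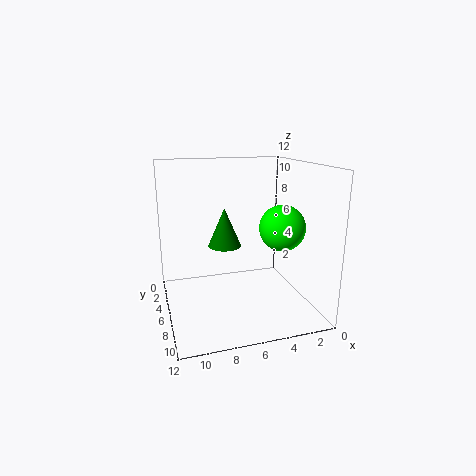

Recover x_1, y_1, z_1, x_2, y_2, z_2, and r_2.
x_1 = 2, y_1 = 6, z_1 = 6.5, x_2 = 6.5, y_2 = 3.5, z_2 = 4.5, r_2 = 1.5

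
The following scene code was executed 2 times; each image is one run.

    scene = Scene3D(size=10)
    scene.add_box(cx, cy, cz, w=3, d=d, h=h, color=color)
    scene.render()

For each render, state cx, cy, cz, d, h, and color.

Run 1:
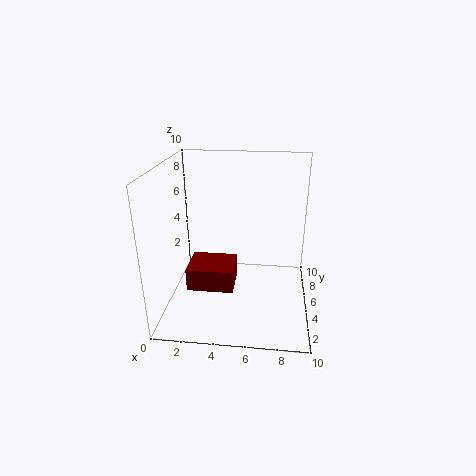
cx = 2; cy = 2; cz = 2.5; d = 2.5; h = 1.5; color = 'maroon'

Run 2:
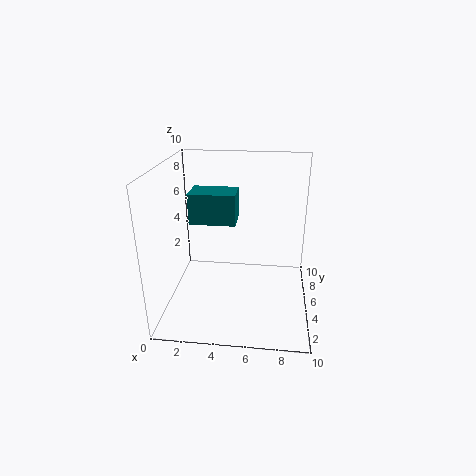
cx = 2; cy = 3.5; cz = 6.5; d = 2; h = 2; color = 'teal'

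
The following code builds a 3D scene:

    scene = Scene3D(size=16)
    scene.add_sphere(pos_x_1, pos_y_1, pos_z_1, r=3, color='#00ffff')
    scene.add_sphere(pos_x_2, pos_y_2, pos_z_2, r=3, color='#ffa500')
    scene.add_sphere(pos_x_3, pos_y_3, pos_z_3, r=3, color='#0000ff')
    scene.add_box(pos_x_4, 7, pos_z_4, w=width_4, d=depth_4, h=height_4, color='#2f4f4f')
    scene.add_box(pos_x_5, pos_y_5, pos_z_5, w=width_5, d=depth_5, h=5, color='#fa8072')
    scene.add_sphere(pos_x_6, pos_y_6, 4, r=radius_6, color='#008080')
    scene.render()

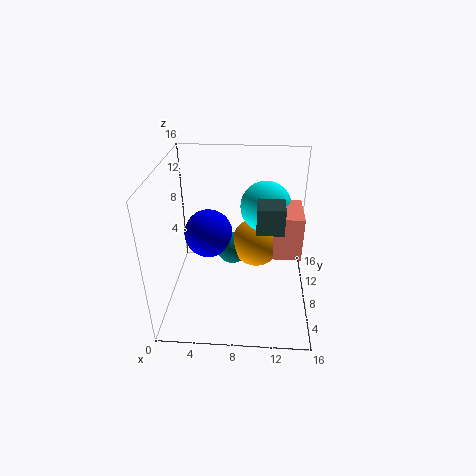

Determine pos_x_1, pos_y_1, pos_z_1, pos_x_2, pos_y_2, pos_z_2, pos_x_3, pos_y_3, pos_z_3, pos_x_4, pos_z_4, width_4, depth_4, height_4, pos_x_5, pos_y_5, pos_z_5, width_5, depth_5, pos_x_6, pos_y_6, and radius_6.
pos_x_1 = 11
pos_y_1 = 12
pos_z_1 = 10
pos_x_2 = 10
pos_y_2 = 12
pos_z_2 = 5
pos_x_3 = 4
pos_y_3 = 12
pos_z_3 = 6
pos_x_4 = 10
pos_z_4 = 9
width_4 = 3
depth_4 = 3
height_4 = 3
pos_x_5 = 12
pos_y_5 = 7
pos_z_5 = 6
width_5 = 3
depth_5 = 5
pos_x_6 = 7
pos_y_6 = 12
radius_6 = 2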